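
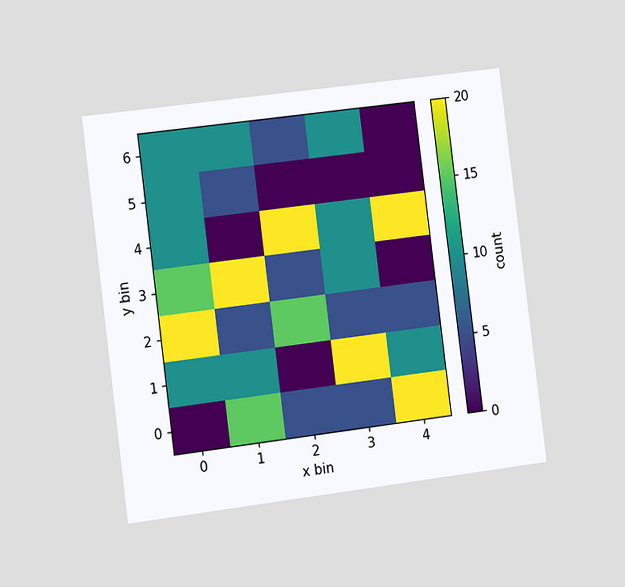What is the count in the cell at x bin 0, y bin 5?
10

The chart is tilted about 7° counter-clockwise and viewed at a slight angle. Matching the cell (0, 5) against the colorbar gives 10.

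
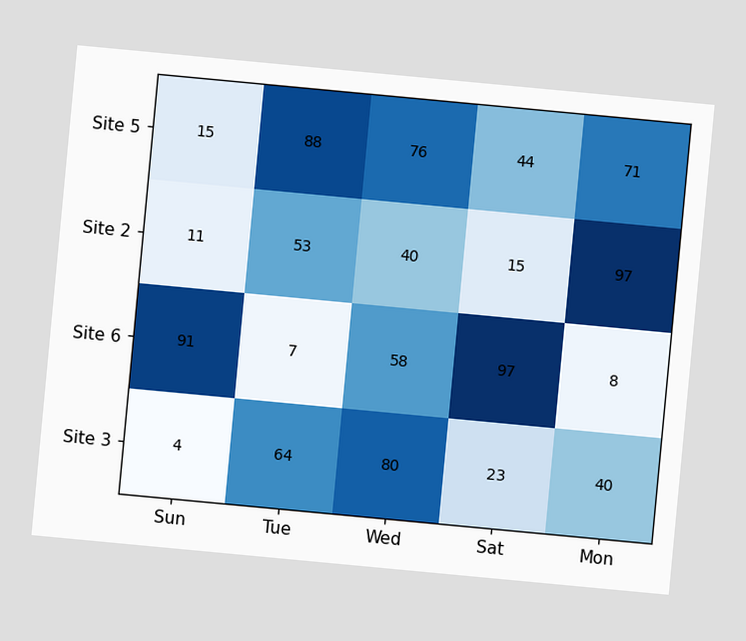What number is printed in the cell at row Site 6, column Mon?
8

The chart is tilted about 5° clockwise. The (Site 6, Mon) cell reads 8.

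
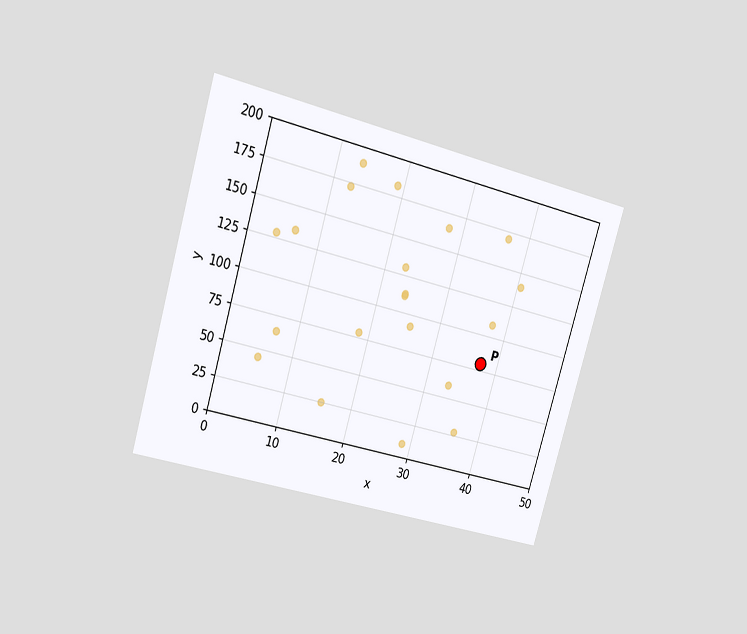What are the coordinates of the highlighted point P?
The chart is tilted about 16° clockwise and viewed at a slight angle. Following the gridlines from P to each axis, P sits at (37.5, 80).

(37.5, 80)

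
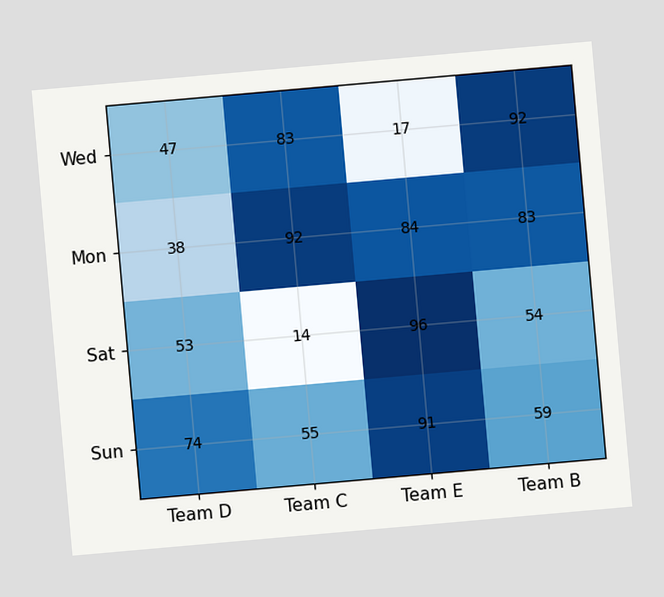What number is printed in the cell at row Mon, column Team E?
84

The chart is tilted about 5° counter-clockwise. The (Mon, Team E) cell reads 84.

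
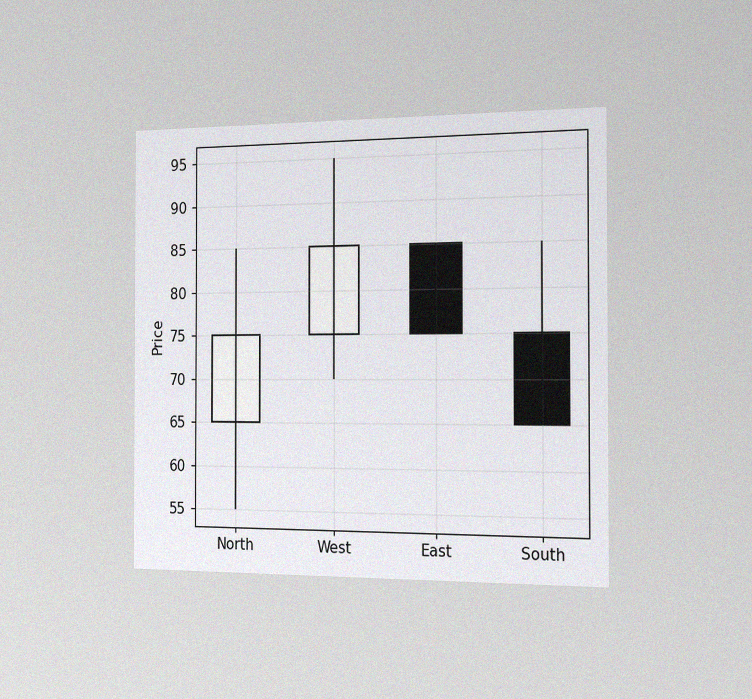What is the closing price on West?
The chart is viewed slightly from the right, with some photo noise. The West candle closes at 85.

85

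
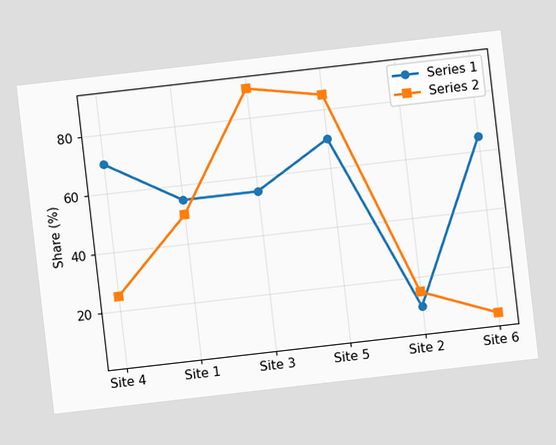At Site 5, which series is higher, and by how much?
Series 2, by 15%

The chart is tilted about 7° counter-clockwise. At Site 5, Series 2 sits above the other line by 15%.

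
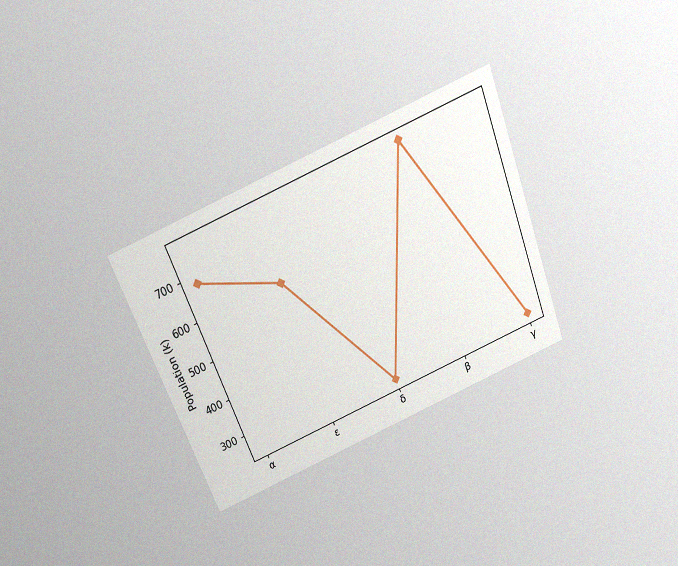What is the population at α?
The chart is tilted about 22° counter-clockwise and viewed slightly from above, with some photo noise. At α, the line is at 680k.

680k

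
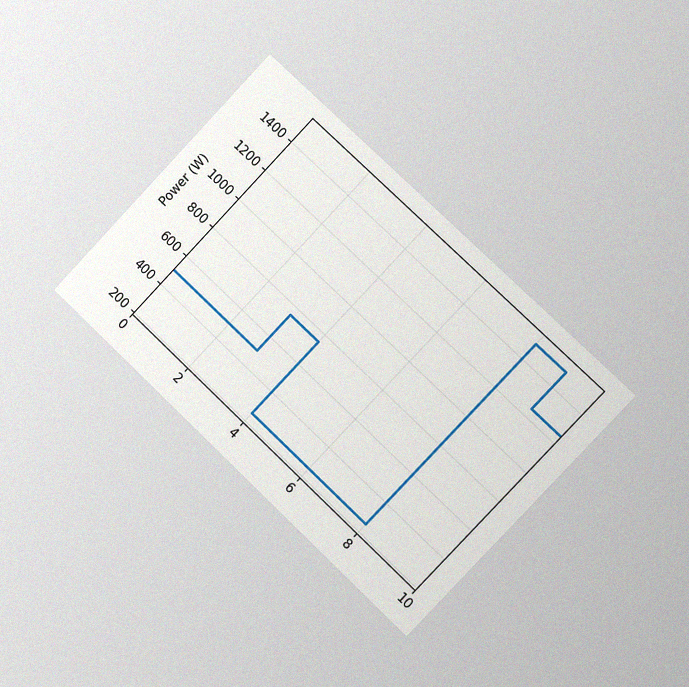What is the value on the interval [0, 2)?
500W

The chart is tilted about 44° clockwise and viewed slightly from the right, with some photo noise. On [0, 2) the step sits at 500W.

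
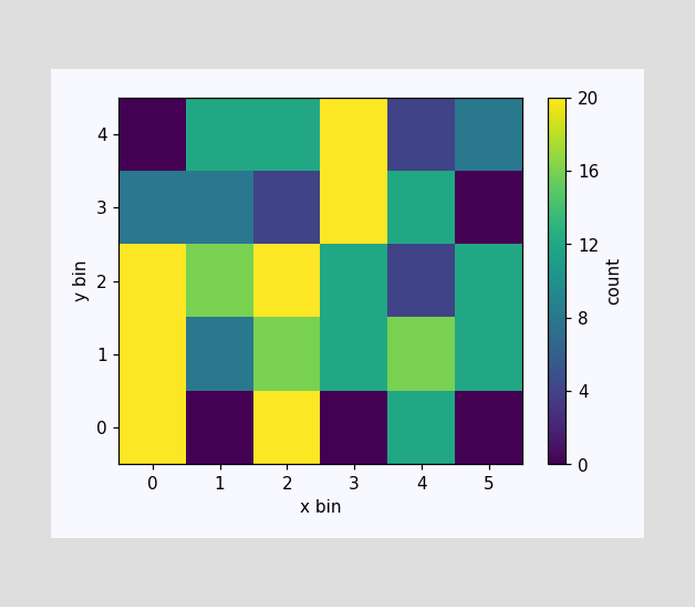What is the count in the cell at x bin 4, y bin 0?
Matching the cell (4, 0) against the colorbar gives 12.

12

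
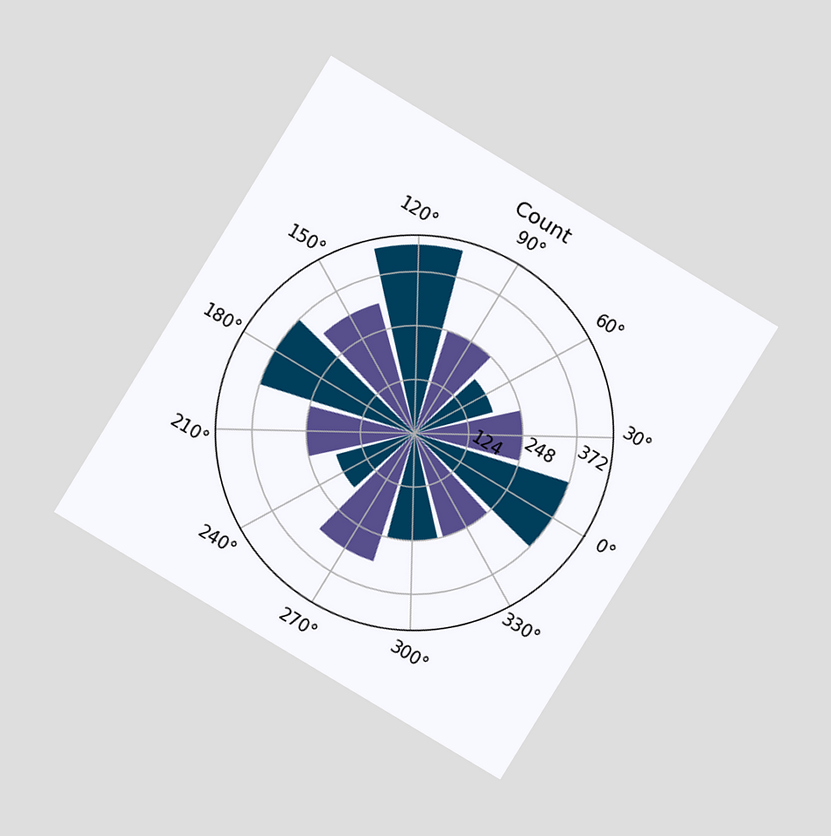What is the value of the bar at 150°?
The chart is tilted about 31° clockwise and viewed at a slight angle. The bar at 150° reaches 310 on the radial axis.

310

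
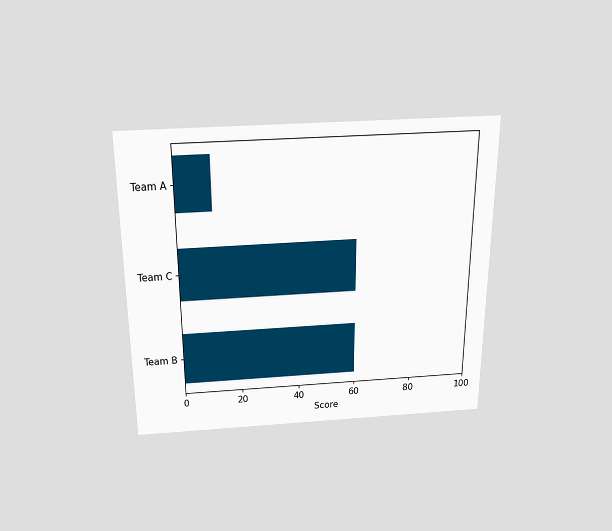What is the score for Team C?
60

The chart is viewed slightly from above. Reading along the chart's x-axis, the Team C bar reaches 60.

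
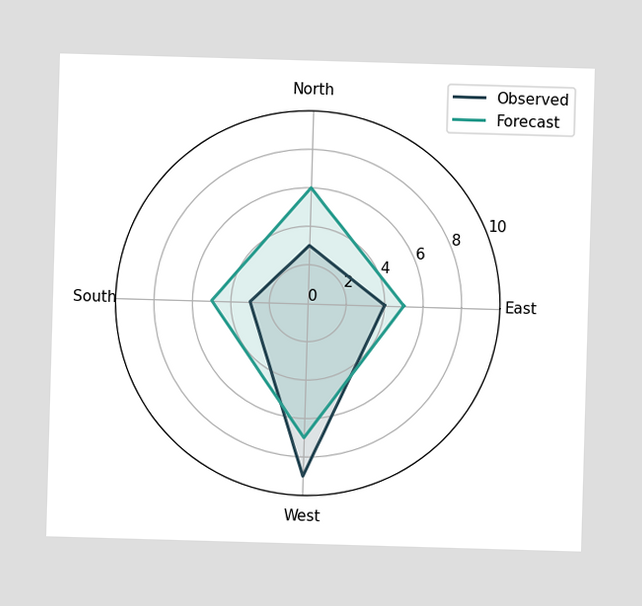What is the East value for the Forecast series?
On the East axis, Forecast reaches 5.

5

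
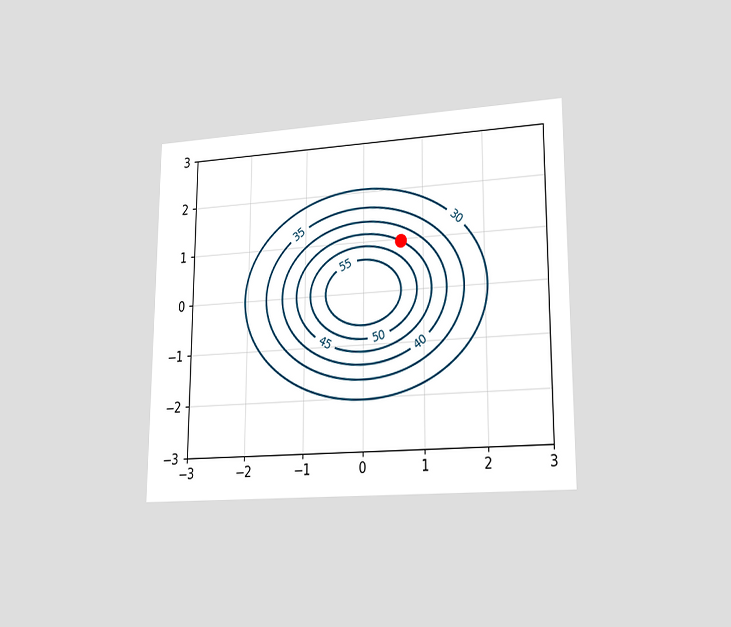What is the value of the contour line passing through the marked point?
The chart is viewed at a slight angle. The marked point sits on the contour labelled 45.

45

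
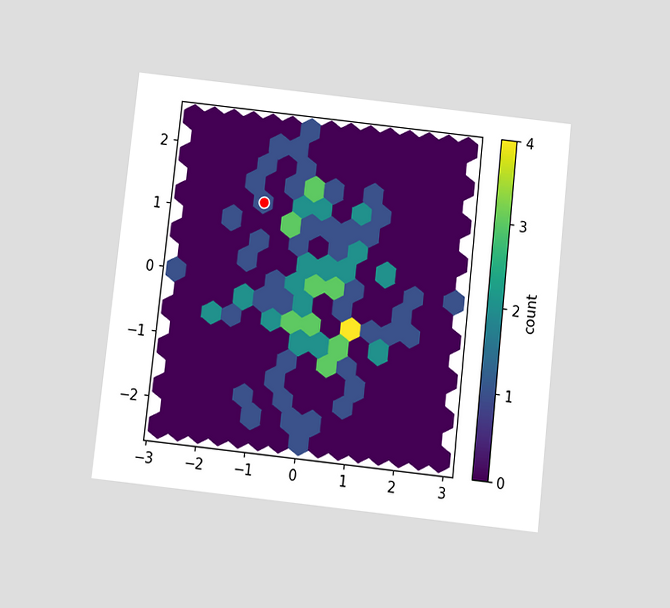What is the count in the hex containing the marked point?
The chart is tilted about 6° clockwise and viewed slightly from below. The marked hex reads 1 on the colorbar.

1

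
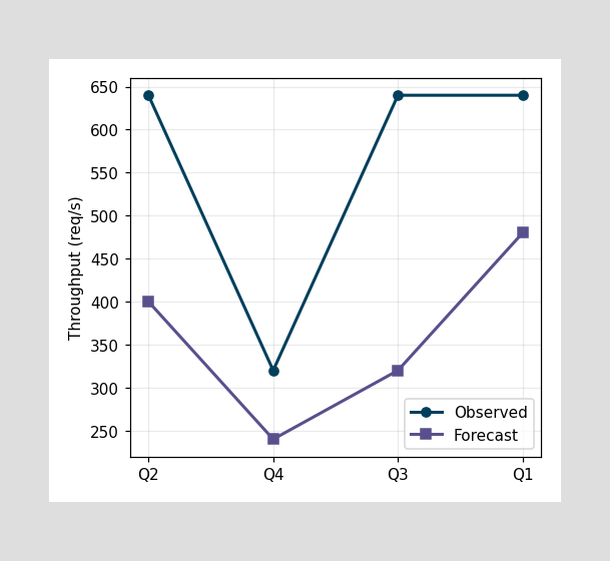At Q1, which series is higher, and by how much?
Observed, by 160req/s

At Q1, Observed sits above the other line by 160req/s.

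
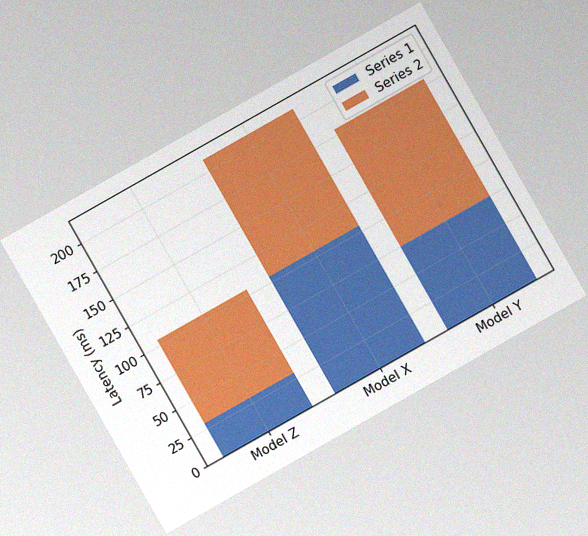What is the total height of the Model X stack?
The chart is tilted about 30° counter-clockwise, with some photo noise. The Model X stack's top reaches 210ms on the y-axis.

210ms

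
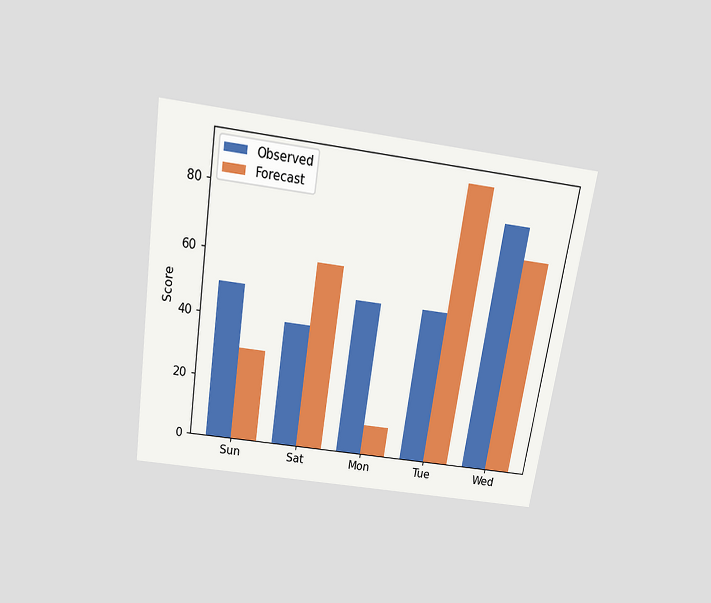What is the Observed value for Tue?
The chart is tilted about 9° clockwise and viewed slightly from above. The Observed bar at Tue reaches 50 on the y-axis.

50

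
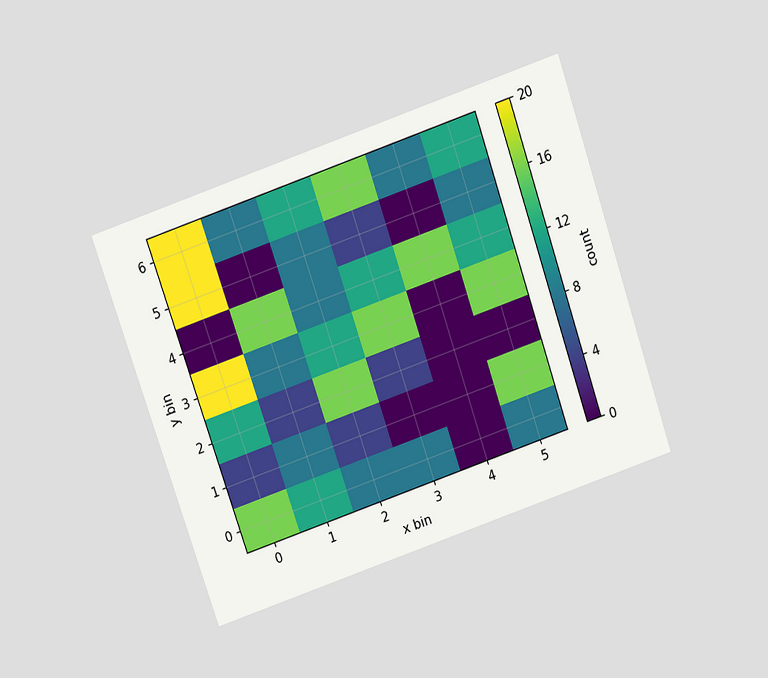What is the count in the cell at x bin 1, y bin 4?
16

The chart is tilted about 19° counter-clockwise and viewed slightly from above. Matching the cell (1, 4) against the colorbar gives 16.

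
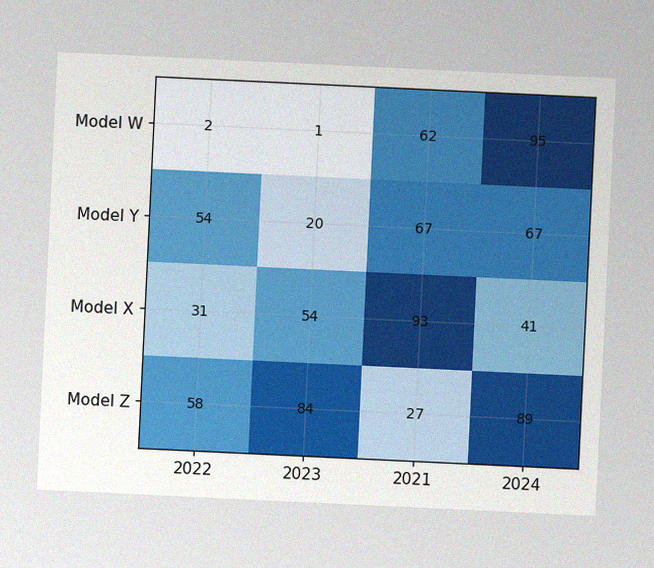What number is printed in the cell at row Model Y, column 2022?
The chart is tilted about 3° clockwise, with some photo noise. The (Model Y, 2022) cell reads 54.

54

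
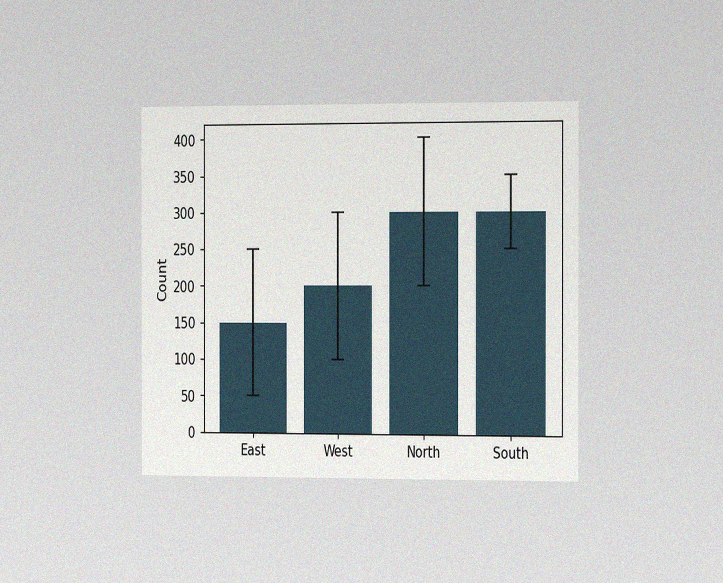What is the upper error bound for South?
350

The chart is viewed slightly from the right, with some photo noise. The South bar's upper whisker reaches 350.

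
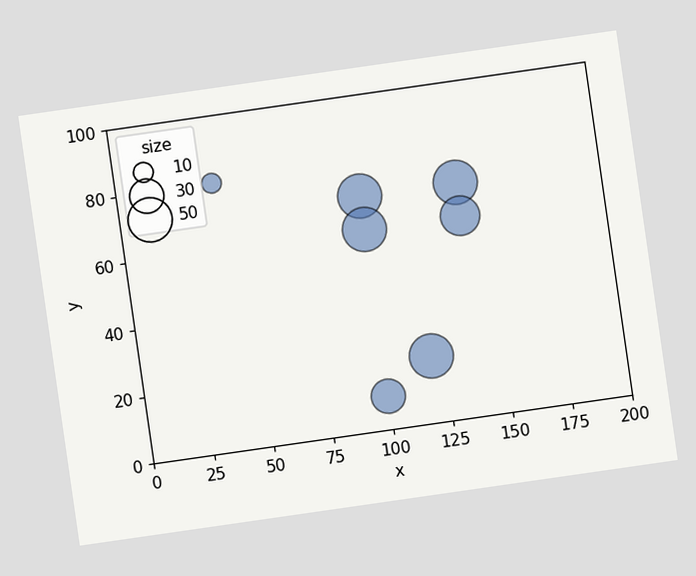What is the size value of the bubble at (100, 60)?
50

The chart is tilted about 8° counter-clockwise. Matching the bubble at (100, 60) against the size legend gives 50.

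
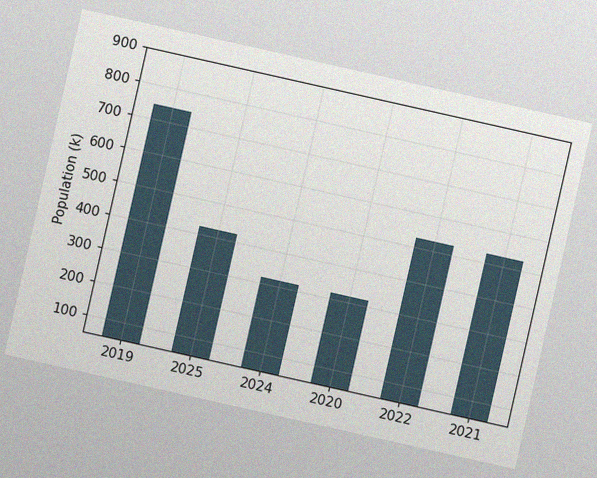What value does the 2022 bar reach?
The chart is tilted about 13° clockwise, with some photo noise. Reading along the chart's y-axis, the 2022 bar reaches 530k.

530k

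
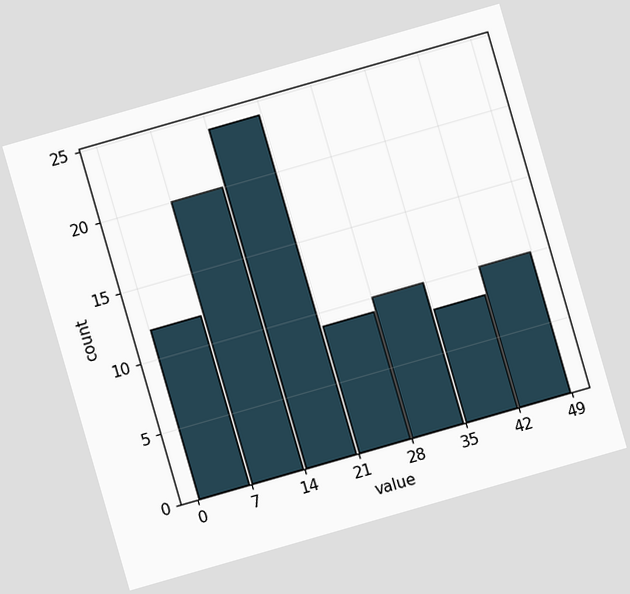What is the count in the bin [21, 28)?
9

The chart is tilted about 16° counter-clockwise. The [21, 28) bin has height 9.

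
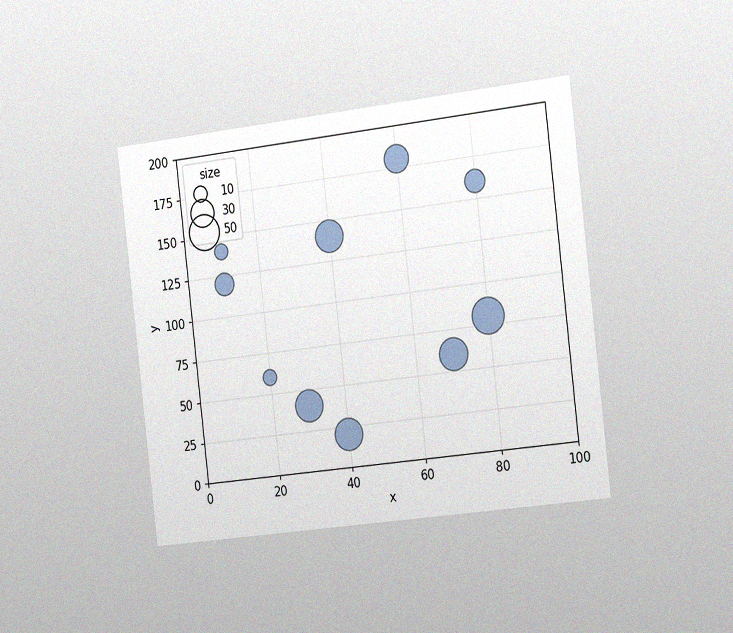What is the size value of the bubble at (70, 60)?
The chart is tilted about 7° counter-clockwise and viewed slightly from the right, with some photo noise. Matching the bubble at (70, 60) against the size legend gives 40.

40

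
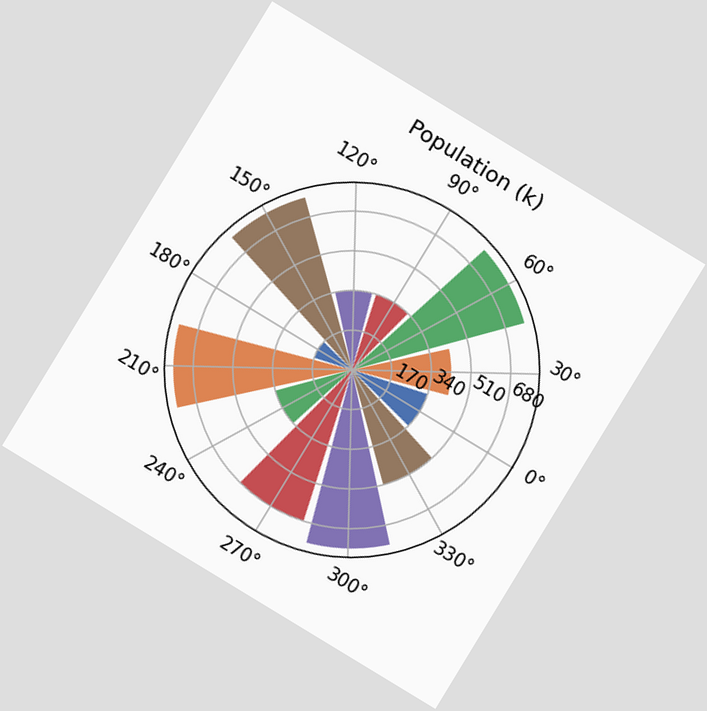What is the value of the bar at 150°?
765k

The chart is tilted about 31° clockwise. The bar at 150° reaches 765k on the radial axis.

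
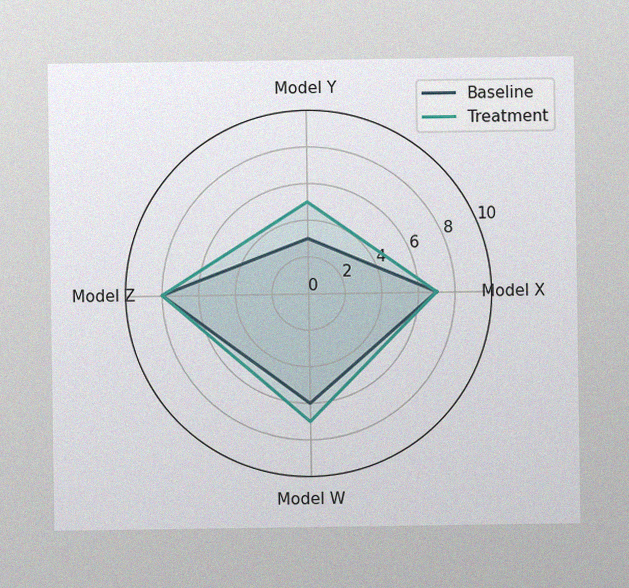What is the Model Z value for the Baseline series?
8

The image has some photo noise and uneven lighting. On the Model Z axis, Baseline reaches 8.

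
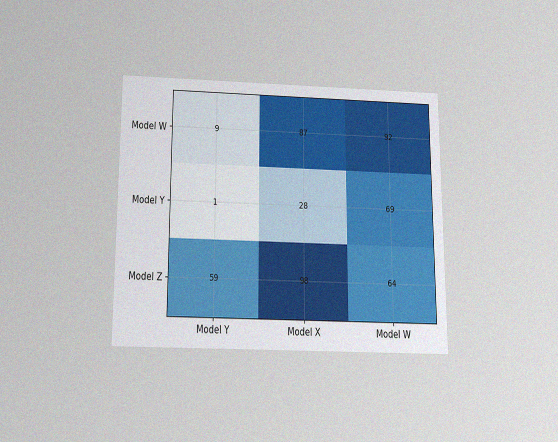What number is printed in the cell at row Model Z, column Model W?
64

The chart is viewed slightly from below, with some photo noise. The (Model Z, Model W) cell reads 64.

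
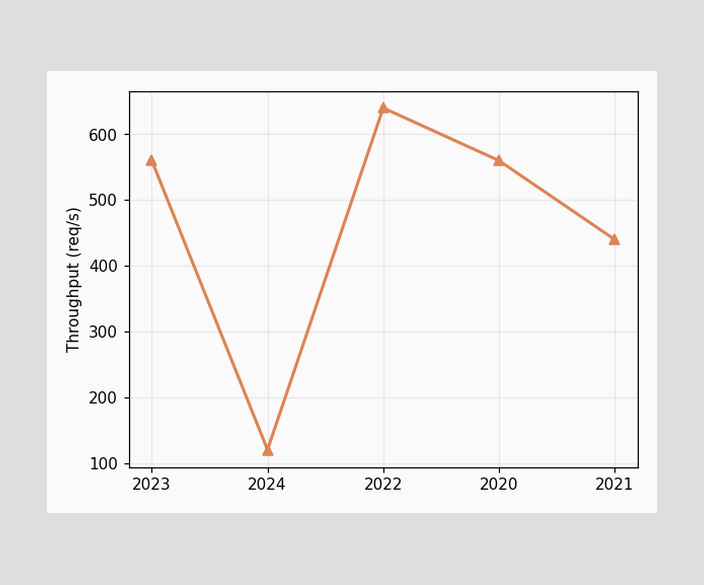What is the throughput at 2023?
At 2023, the line is at 560req/s.

560req/s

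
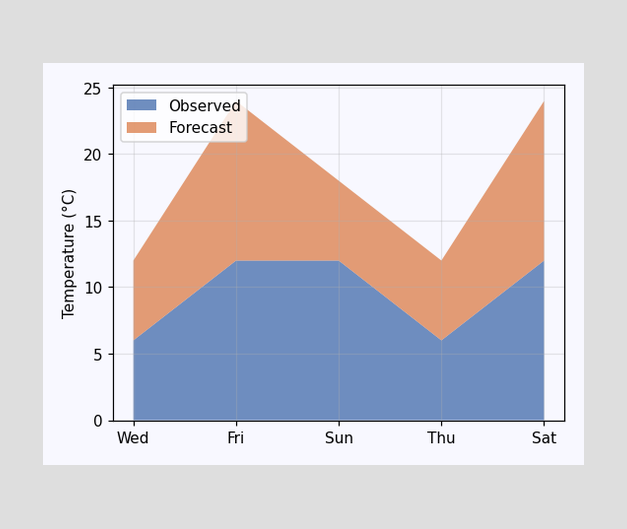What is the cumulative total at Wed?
12°C

The stacked total at Wed reaches 12°C.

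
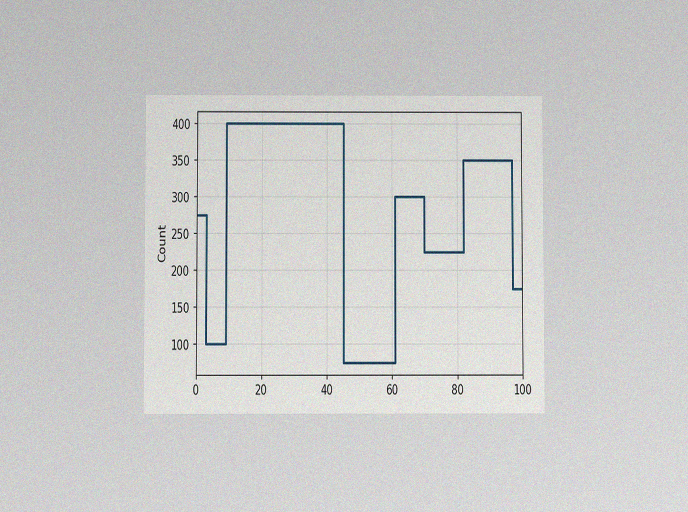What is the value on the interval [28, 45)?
The chart is viewed at a slight angle, with some photo noise. On [28, 45) the step sits at 400.

400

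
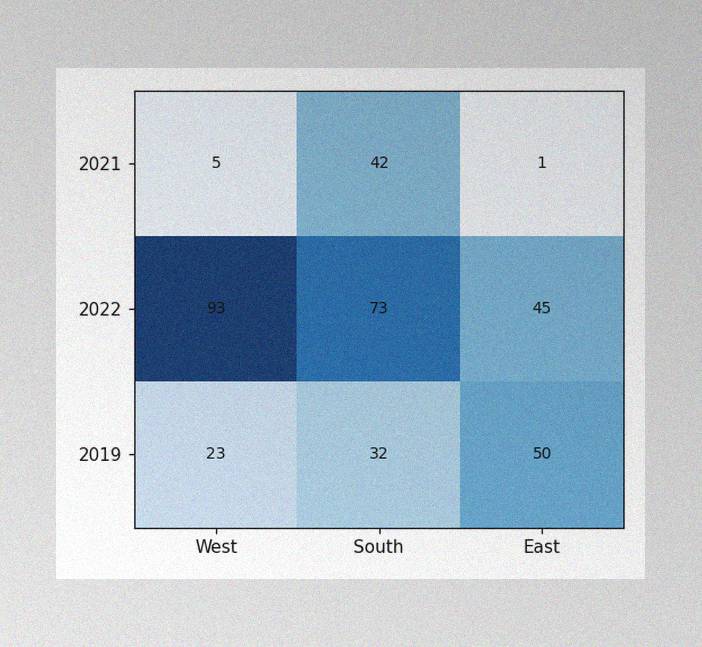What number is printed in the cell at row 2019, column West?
23

The image has some photo noise and uneven lighting. The (2019, West) cell reads 23.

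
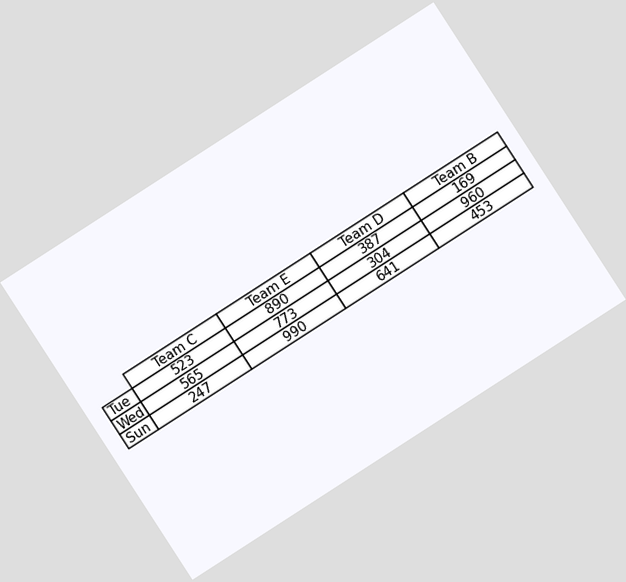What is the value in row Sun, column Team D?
641

The chart is tilted about 33° counter-clockwise. The (Sun, Team D) cell reads 641.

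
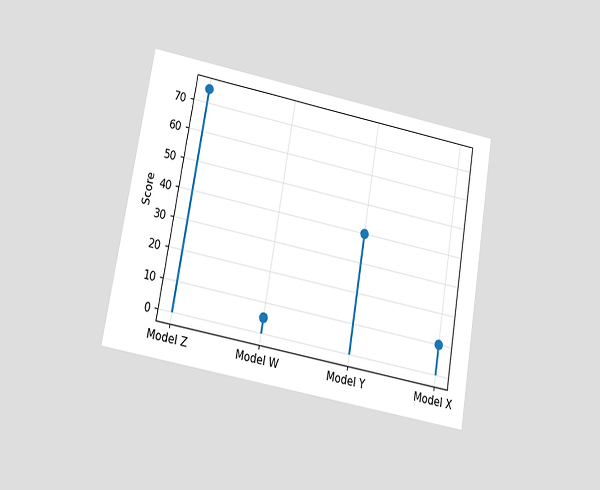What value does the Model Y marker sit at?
40

The chart is tilted about 10° clockwise and viewed slightly from below. The Model Y marker sits at 40.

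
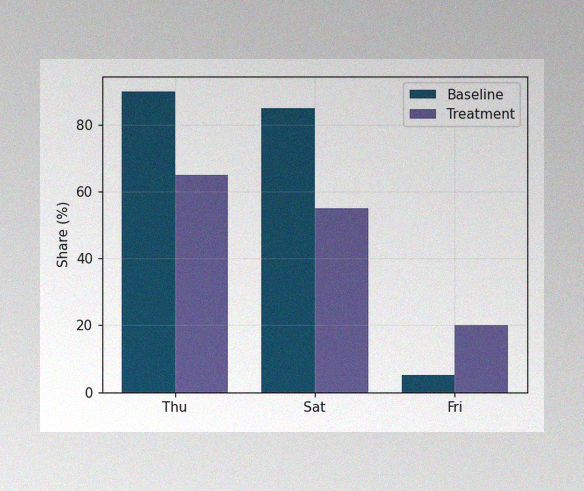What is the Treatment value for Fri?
20%

The image has some photo noise and uneven lighting. The Treatment bar at Fri reaches 20% on the y-axis.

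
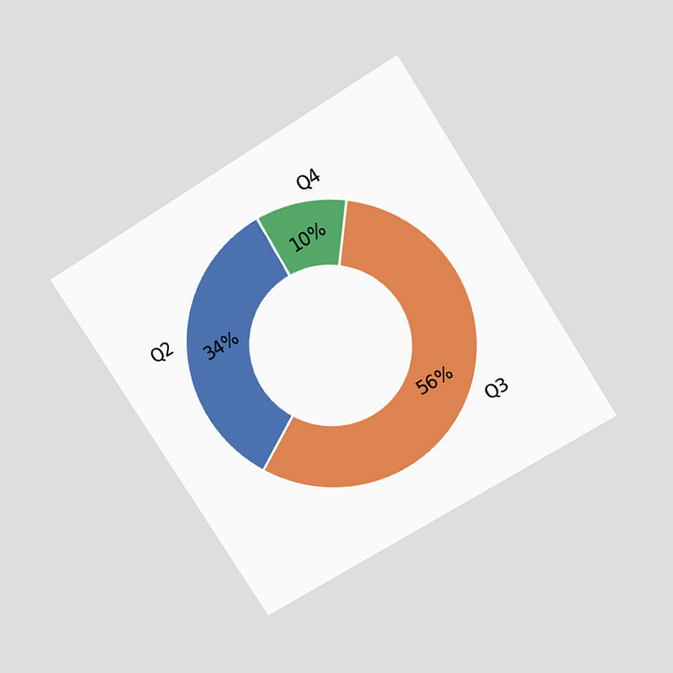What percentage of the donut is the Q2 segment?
34%

The chart is tilted about 32° counter-clockwise and viewed slightly from above. The Q2 segment takes up 34% of the ring.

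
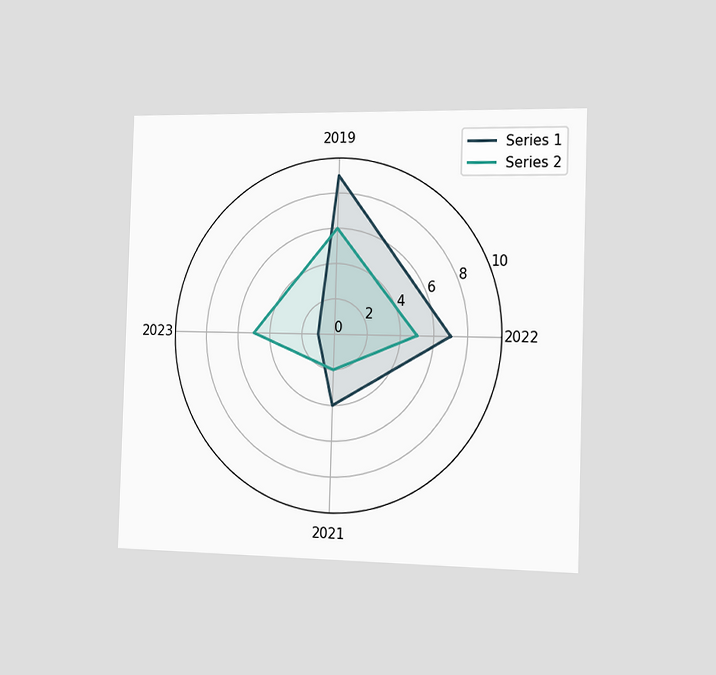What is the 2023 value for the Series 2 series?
5

The chart is viewed slightly from the right. On the 2023 axis, Series 2 reaches 5.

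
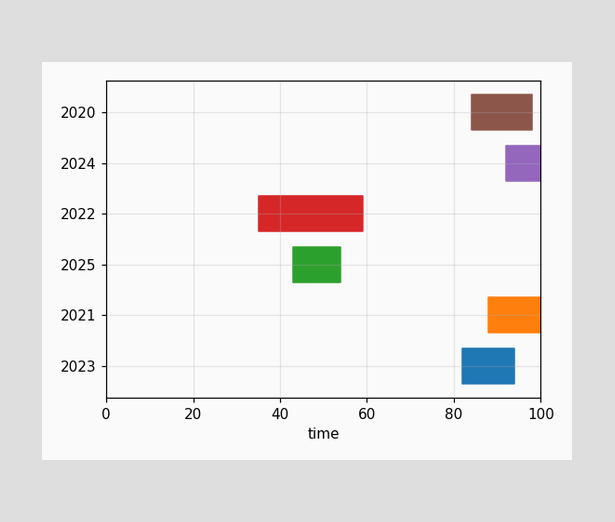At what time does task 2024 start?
The 2024 bar begins at t=92.

92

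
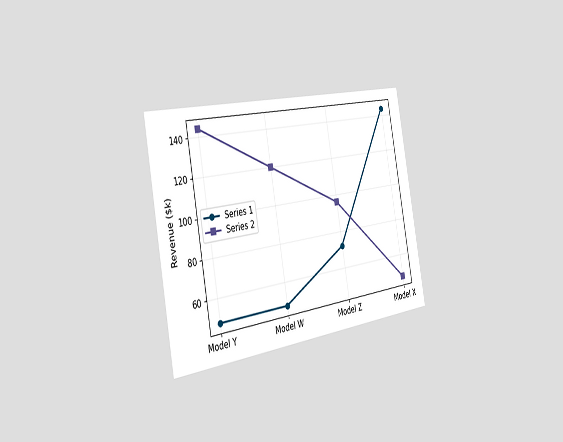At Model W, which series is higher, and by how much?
Series 2, by $72k

The chart is tilted about 10° counter-clockwise and viewed slightly from the left. At Model W, Series 2 sits above the other line by $72k.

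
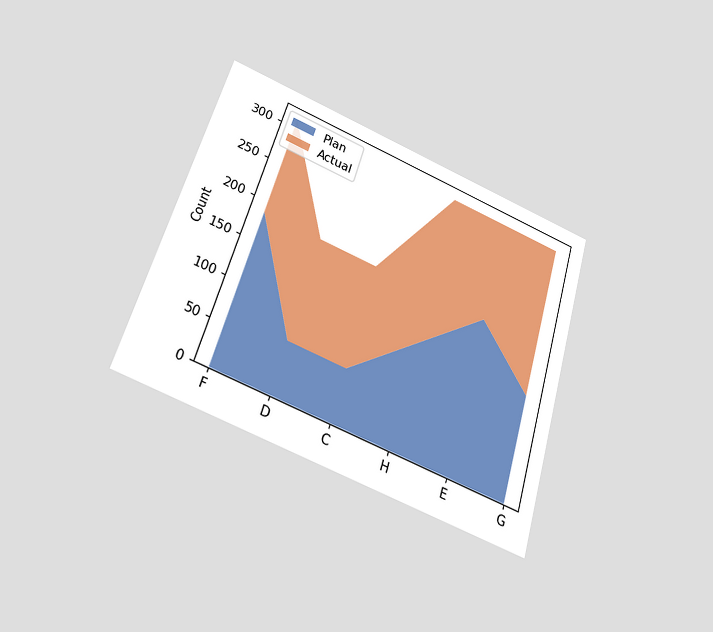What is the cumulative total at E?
310

The chart is tilted about 17° clockwise and viewed slightly from below. The stacked total at E reaches 310.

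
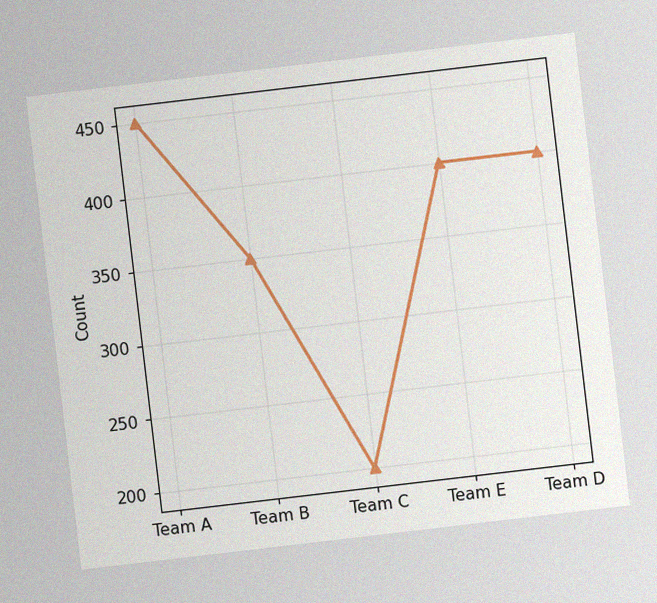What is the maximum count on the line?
The chart is tilted about 7° counter-clockwise, with some photo noise. The highest point is at Team A, and reading across to the y-axis gives 450.

450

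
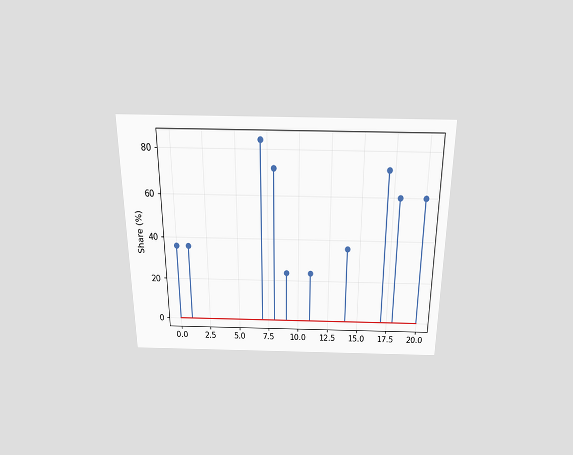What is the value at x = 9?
24%

The chart is viewed slightly from above. The stem at x=9 reaches 24%.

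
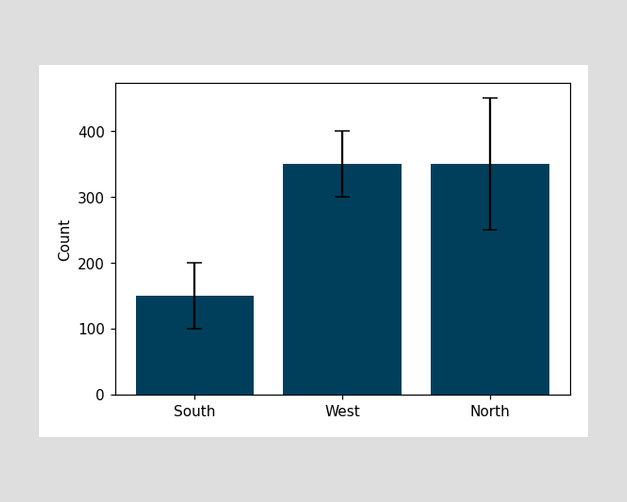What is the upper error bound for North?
The North bar's upper whisker reaches 450.

450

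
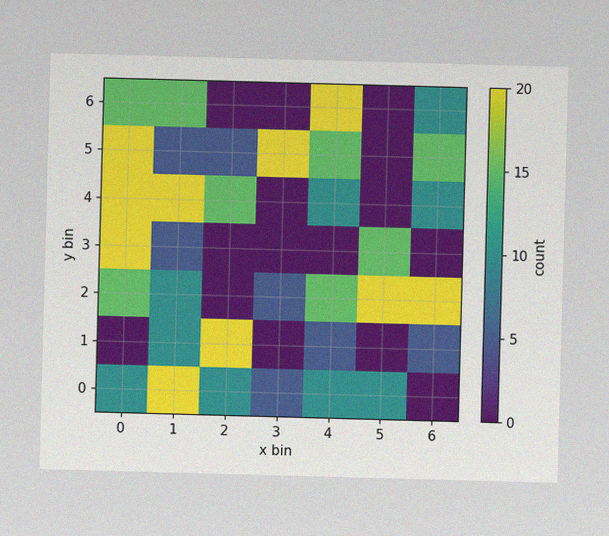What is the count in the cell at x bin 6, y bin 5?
The image has some photo noise and uneven lighting. Matching the cell (6, 5) against the colorbar gives 15.

15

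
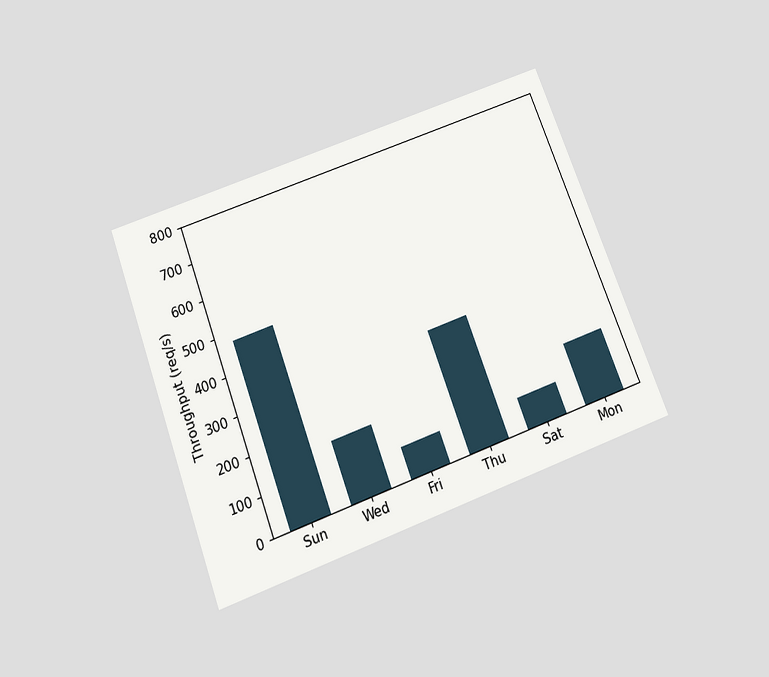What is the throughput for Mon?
The chart is tilted about 20° counter-clockwise and viewed slightly from below. Reading along the chart's y-axis, the Mon bar reaches 160req/s.

160req/s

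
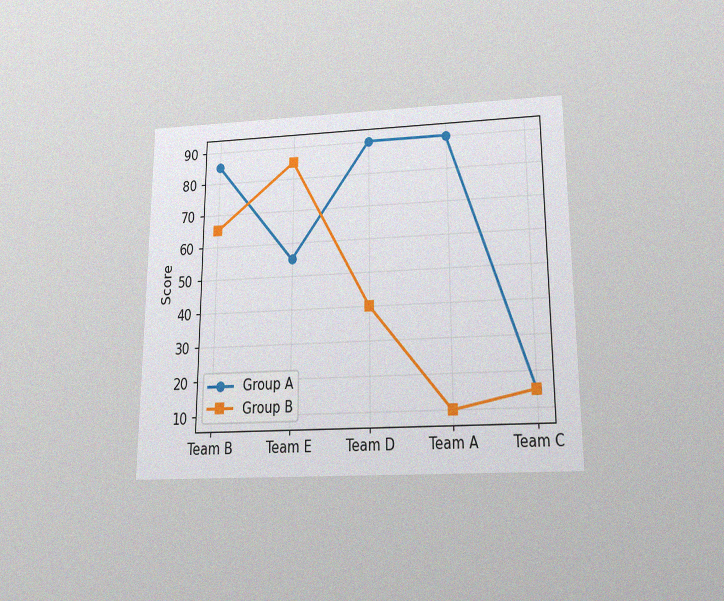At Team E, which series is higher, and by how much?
Group B, by 30

The chart is viewed slightly from below, with some photo noise. At Team E, Group B sits above the other line by 30.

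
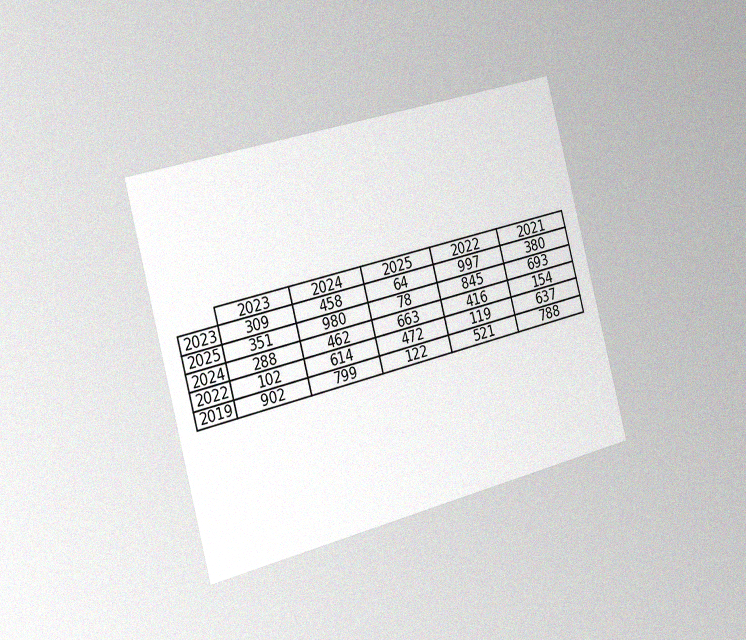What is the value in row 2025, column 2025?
78

The chart is tilted about 15° counter-clockwise and viewed slightly from the left, with some photo noise. The (2025, 2025) cell reads 78.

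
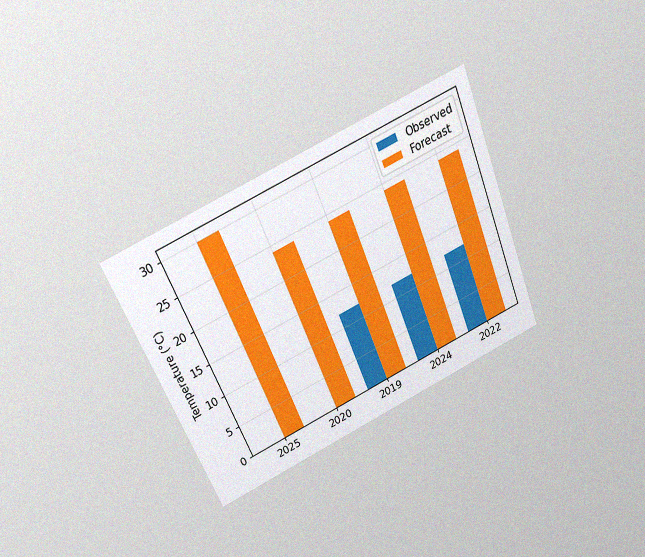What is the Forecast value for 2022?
24°C

The chart is tilted about 23° counter-clockwise and viewed slightly from above, with some photo noise. The Forecast bar at 2022 reaches 24°C on the y-axis.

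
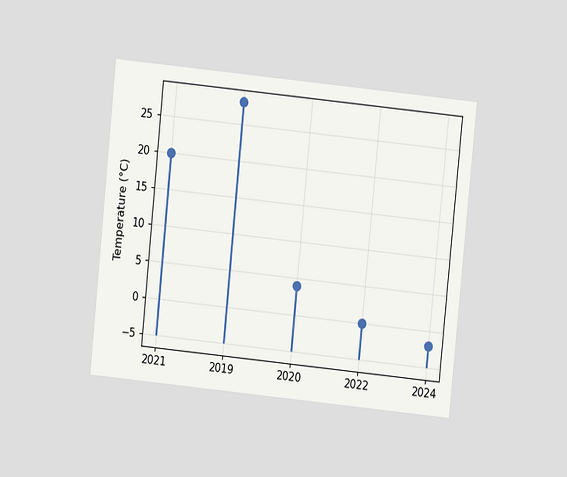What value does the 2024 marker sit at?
The chart is tilted about 6° clockwise and viewed at a slight angle. The 2024 marker sits at -2°C.

-2°C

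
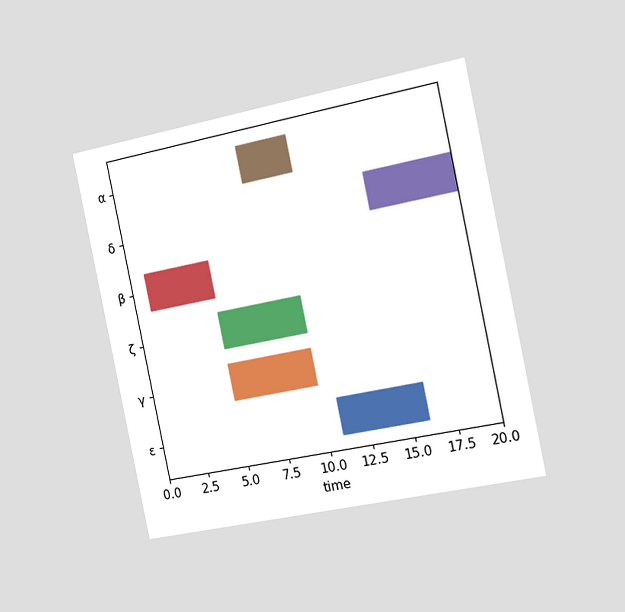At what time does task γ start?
5

The chart is tilted about 12° counter-clockwise and viewed slightly from the right. The γ bar begins at t=5.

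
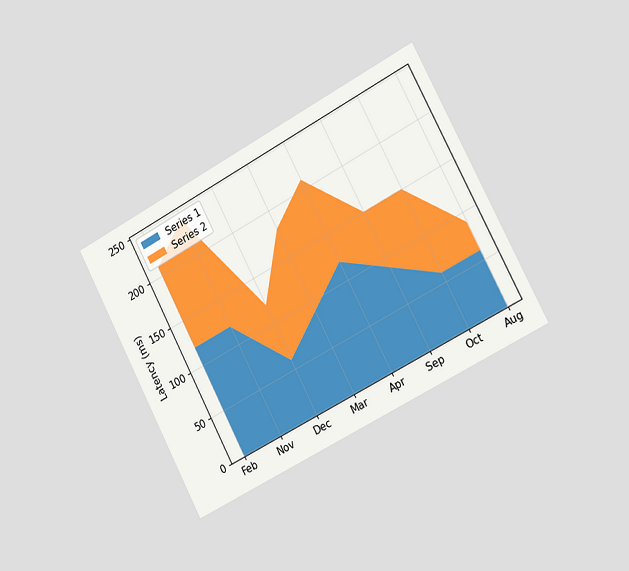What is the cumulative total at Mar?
180ms

The chart is tilted about 28° counter-clockwise and viewed slightly from the right. The stacked total at Mar reaches 180ms.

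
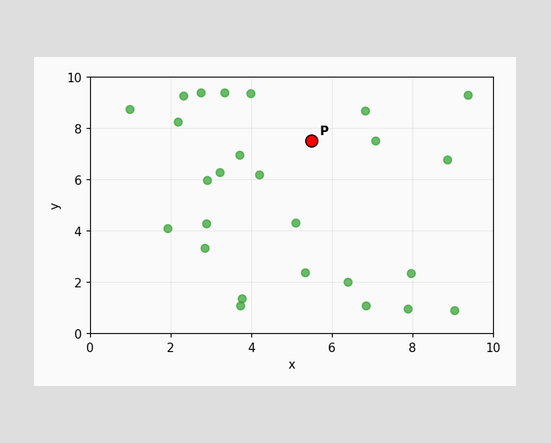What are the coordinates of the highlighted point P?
(5.5, 7.5)

Following the gridlines from P to each axis, P sits at (5.5, 7.5).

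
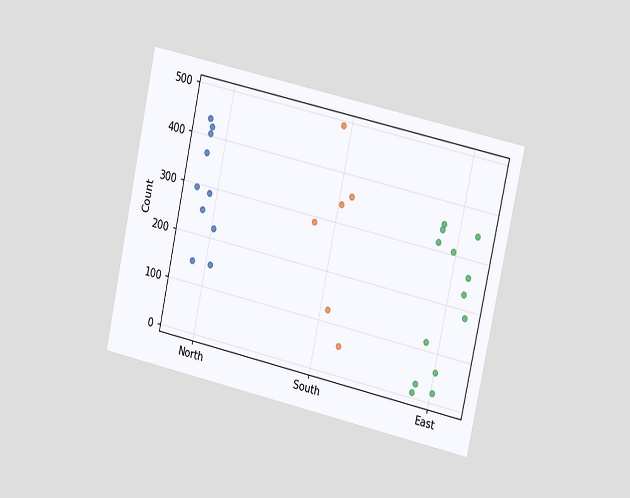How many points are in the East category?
The chart is tilted about 12° clockwise and viewed slightly from the right. Counting the markers in the East column gives 13.

13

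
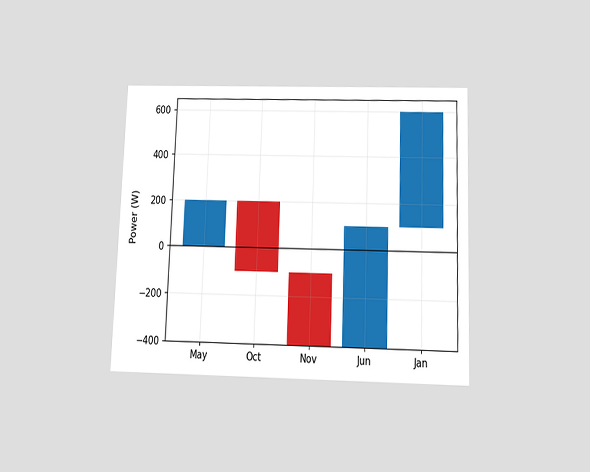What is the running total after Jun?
The chart is tilted about 2° clockwise and viewed slightly from below. After Jun the running total reaches 100W.

100W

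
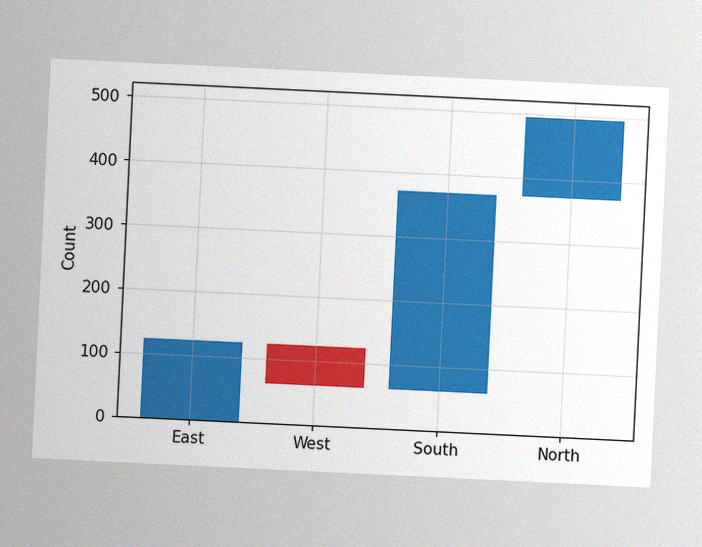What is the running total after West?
The chart is tilted about 3° clockwise, with some photo noise. After West the running total reaches 62.

62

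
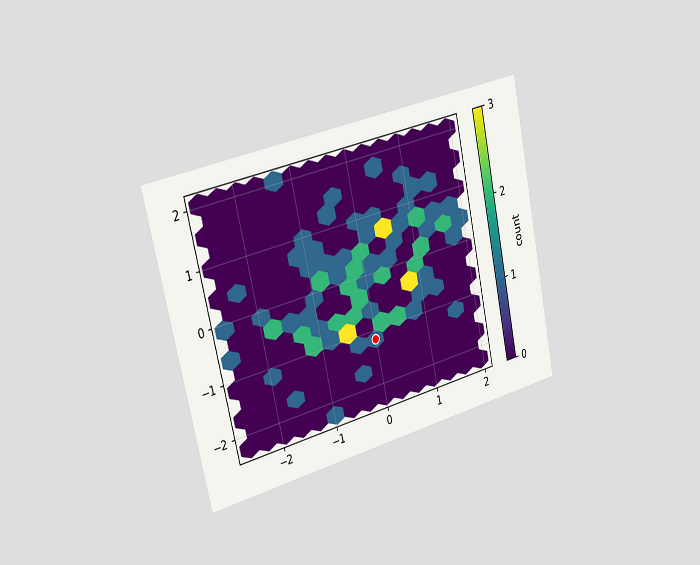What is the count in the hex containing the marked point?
1

The chart is tilted about 12° counter-clockwise and viewed slightly from the left. The marked hex reads 1 on the colorbar.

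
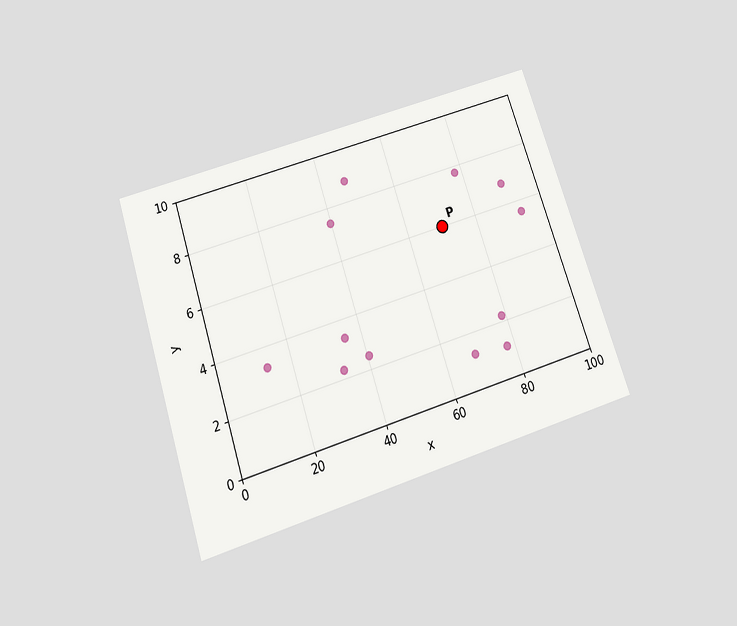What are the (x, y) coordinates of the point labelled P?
The chart is tilted about 18° counter-clockwise and viewed slightly from below. Following the gridlines from P to each axis, P sits at (70, 6).

(70, 6)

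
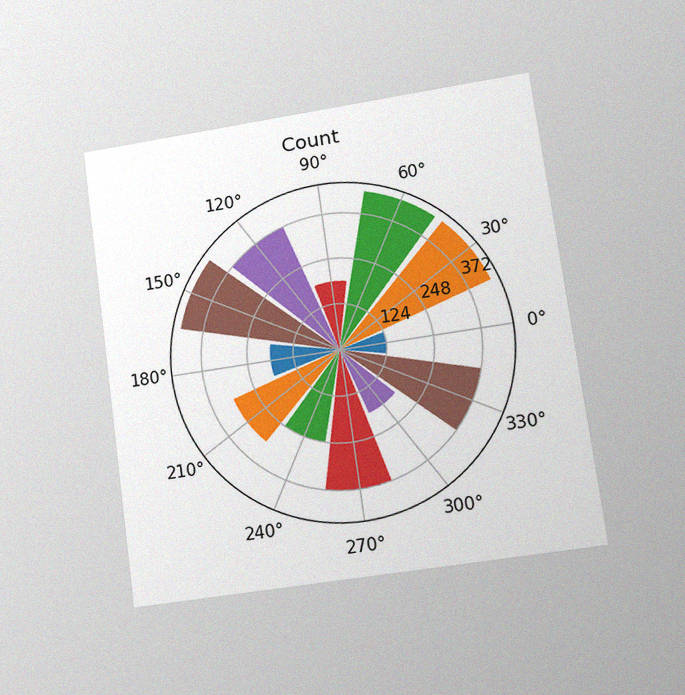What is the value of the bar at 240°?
The chart is tilted about 8° counter-clockwise and viewed at a slight angle, with some photo noise. The bar at 240° reaches 248 on the radial axis.

248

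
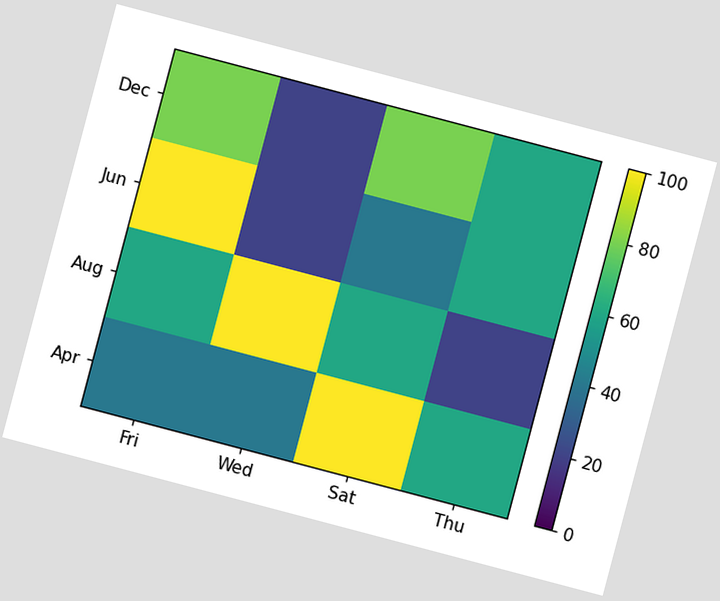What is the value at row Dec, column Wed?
20

The chart is tilted about 15° clockwise. Matching cell (Dec, Wed) against the colorbar gives 20.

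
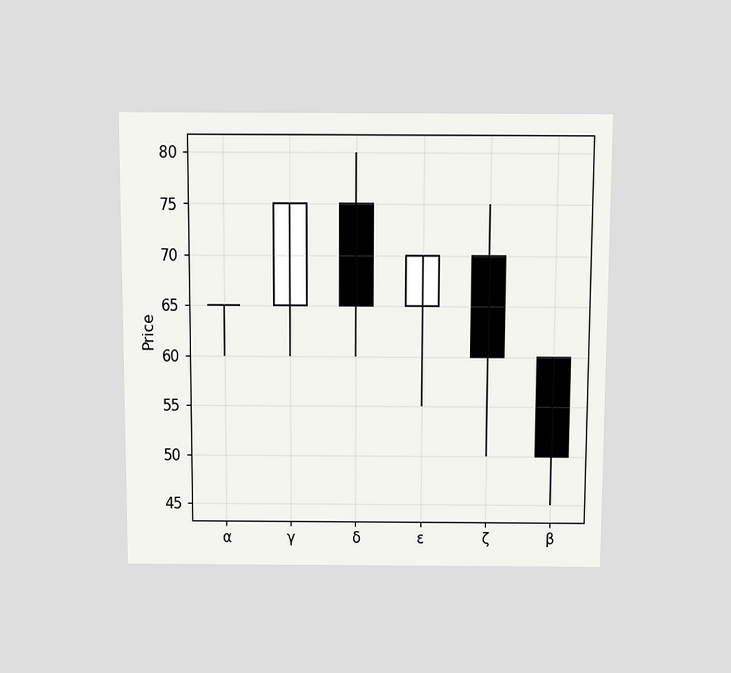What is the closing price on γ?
The chart is viewed slightly from above. The γ candle closes at 75.

75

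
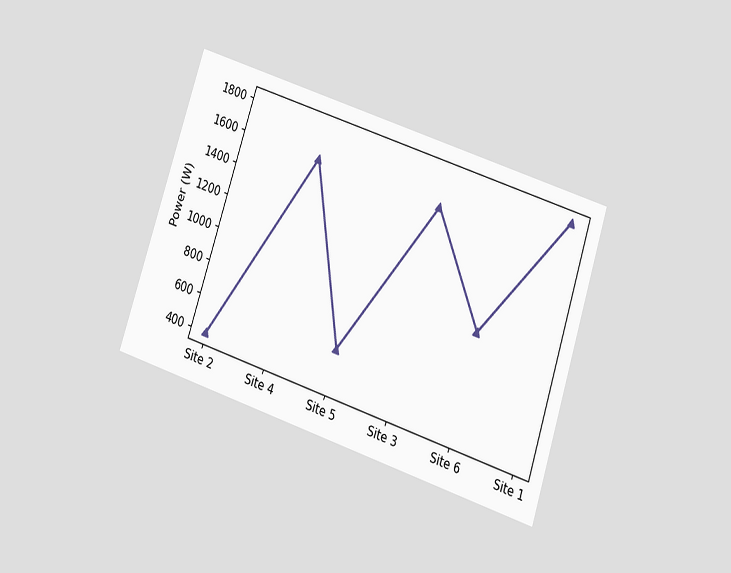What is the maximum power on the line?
The chart is tilted about 18° clockwise and viewed slightly from below. The highest point is at Site 1, and reading across to the y-axis gives 1800W.

1800W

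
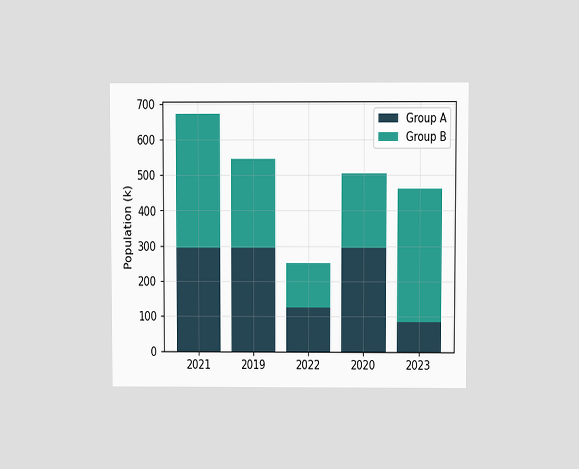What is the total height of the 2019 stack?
546k

The chart is viewed at a slight angle. The 2019 stack's top reaches 546k on the y-axis.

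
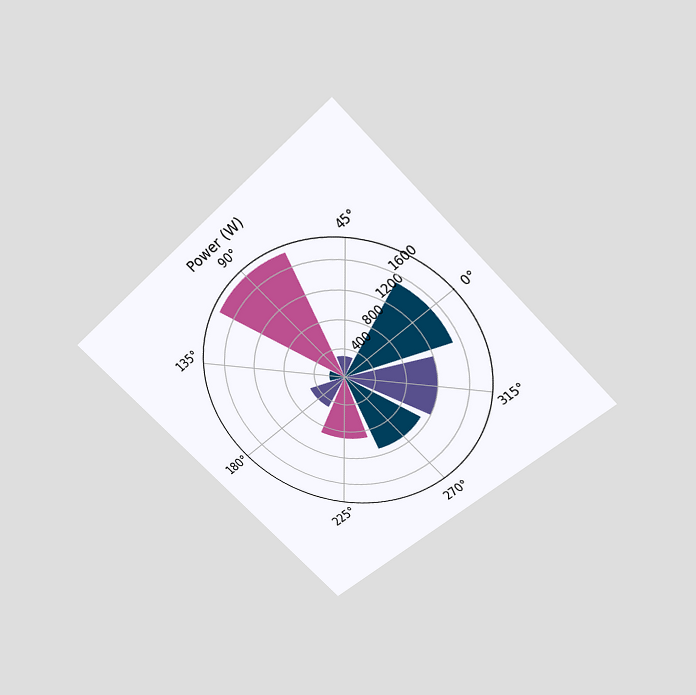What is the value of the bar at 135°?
The chart is tilted about 45° counter-clockwise and viewed slightly from above. The bar at 135° reaches 200W on the radial axis.

200W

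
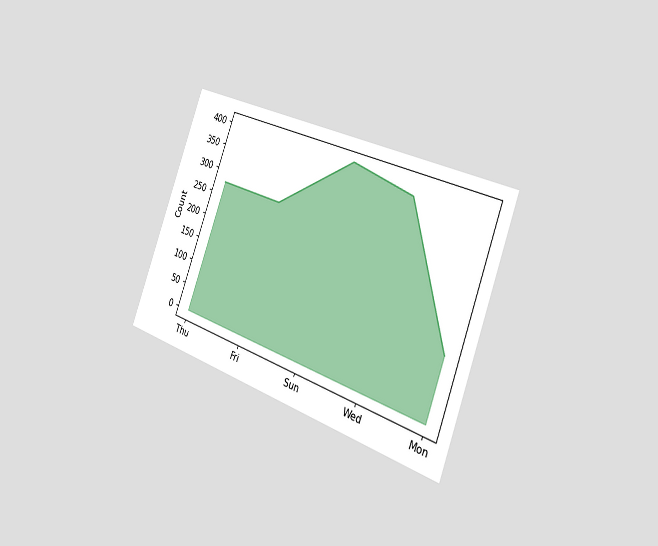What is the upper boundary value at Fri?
The chart is tilted about 20° clockwise and viewed slightly from the right. At Fri the upper boundary is at 275.

275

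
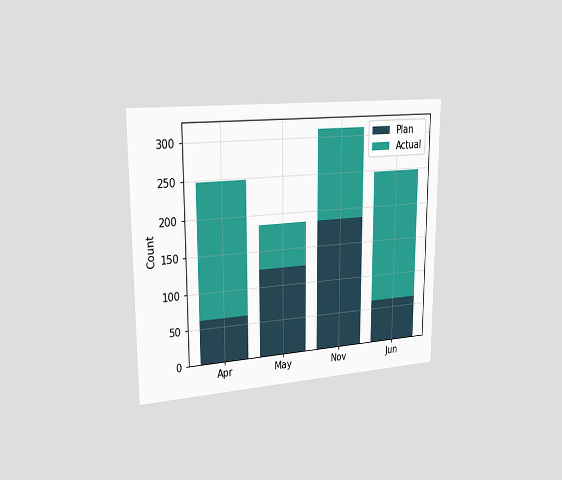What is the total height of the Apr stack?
248

The chart is viewed slightly from the left. The Apr stack's top reaches 248 on the y-axis.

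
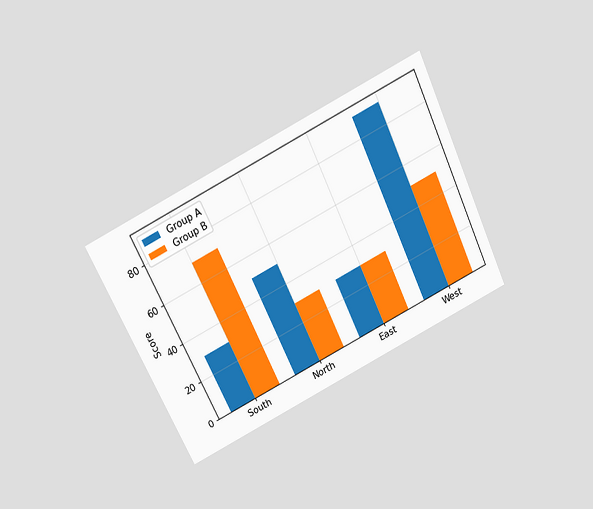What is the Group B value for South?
70

The chart is tilted about 26° counter-clockwise and viewed slightly from above. The Group B bar at South reaches 70 on the y-axis.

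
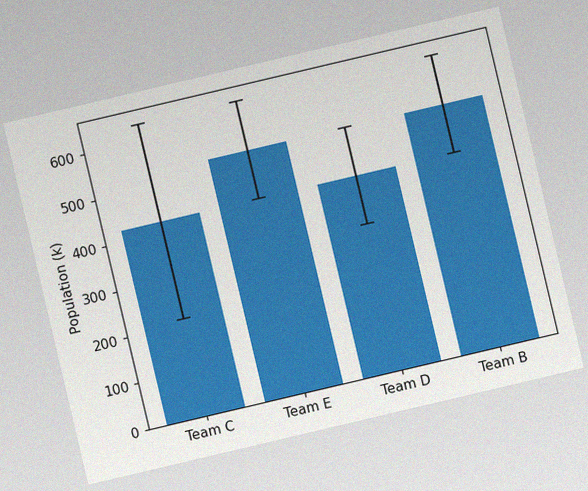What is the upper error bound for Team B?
The chart is tilted about 13° counter-clockwise, with some photo noise. The Team B bar's upper whisker reaches 636k.

636k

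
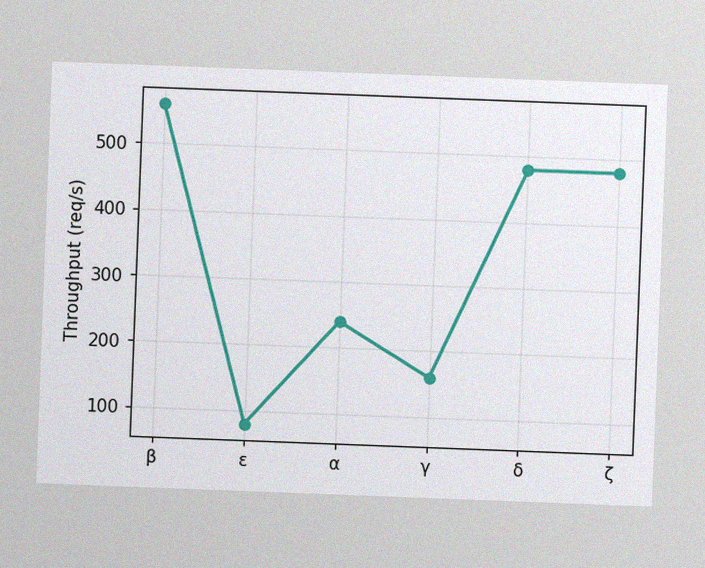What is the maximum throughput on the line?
560req/s

The chart is tilted about 2° clockwise, with some photo noise. The highest point is at β, and reading across to the y-axis gives 560req/s.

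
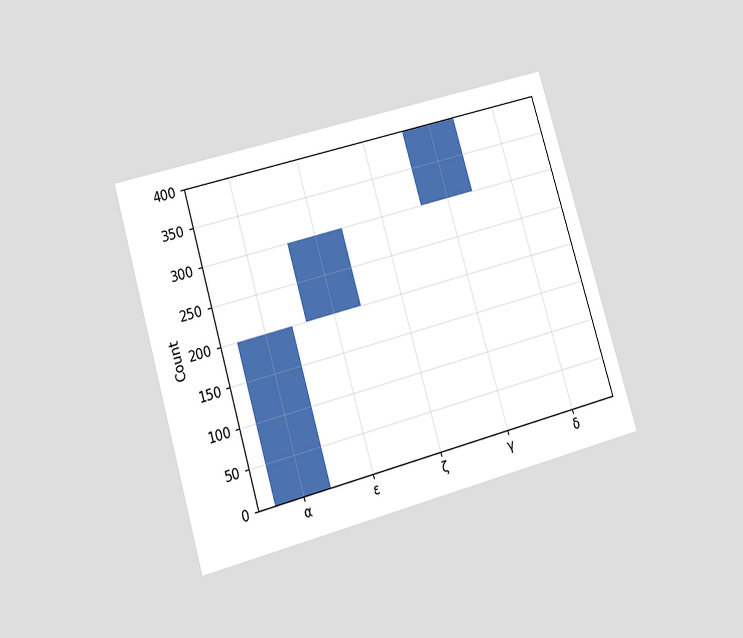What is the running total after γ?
400

The chart is tilted about 16° counter-clockwise and viewed at a slight angle. After γ the running total reaches 400.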